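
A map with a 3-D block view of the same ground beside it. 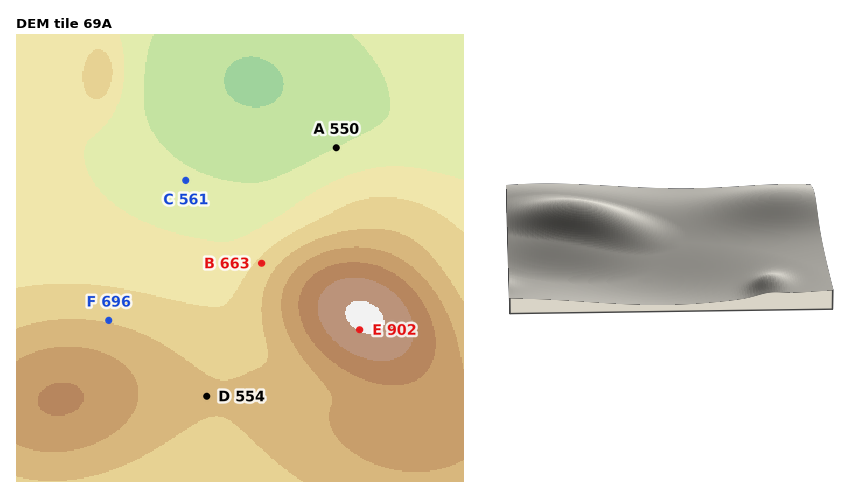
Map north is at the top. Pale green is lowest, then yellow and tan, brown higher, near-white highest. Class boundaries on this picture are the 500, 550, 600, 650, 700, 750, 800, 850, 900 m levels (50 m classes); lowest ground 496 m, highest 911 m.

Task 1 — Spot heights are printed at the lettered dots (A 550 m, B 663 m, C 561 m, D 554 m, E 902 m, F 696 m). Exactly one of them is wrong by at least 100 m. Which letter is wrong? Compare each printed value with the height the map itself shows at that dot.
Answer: D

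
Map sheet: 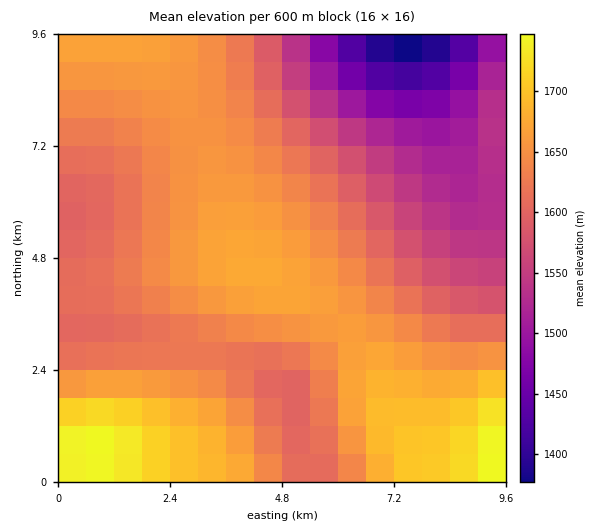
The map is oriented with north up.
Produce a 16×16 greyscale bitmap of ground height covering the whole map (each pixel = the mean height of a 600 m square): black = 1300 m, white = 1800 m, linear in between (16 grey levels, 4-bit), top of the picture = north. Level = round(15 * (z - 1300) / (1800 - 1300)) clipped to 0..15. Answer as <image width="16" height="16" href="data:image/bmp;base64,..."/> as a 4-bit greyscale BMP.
<image width="16" height="16" href="data:image/bmp;base64,Qk32AAAAAAAAAHYAAAAoAAAAEAAAABAAAAABAAQAAAAAAIAAAAATCwAAEwsAABAAAAAAAAAAAAAAABEREQAiIiIAMzMzAERERABVVVUAZmZmAHd3dwCIiIgAmZmZAKqqqgC7u7sAzMzMAN3d3QDu7u4A////AN3czLqZq8zd3dzMupm8zN3NzMupmrzMzbu7uqmavLu8mqqqqaq7u6uZmaqqu7uqmZmqq7u7uqmYmaq7u7uqmIiZqru7uqmId5mqu7u6mYd3maq7u6qYd3eZqru6qYd2Z6qqu6qYd2Znqqu7qYdlVWe7u7qphlREV7u7uql1QyNG"/>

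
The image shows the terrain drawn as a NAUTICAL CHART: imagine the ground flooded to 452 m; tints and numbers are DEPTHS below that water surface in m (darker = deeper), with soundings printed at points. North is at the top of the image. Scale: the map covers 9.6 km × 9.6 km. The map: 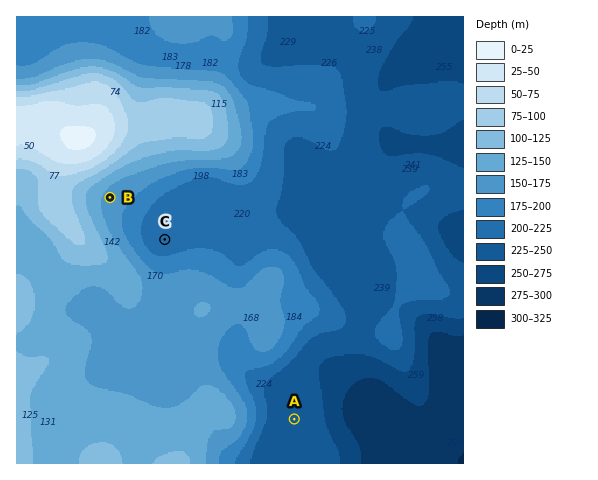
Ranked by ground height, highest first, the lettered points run B C A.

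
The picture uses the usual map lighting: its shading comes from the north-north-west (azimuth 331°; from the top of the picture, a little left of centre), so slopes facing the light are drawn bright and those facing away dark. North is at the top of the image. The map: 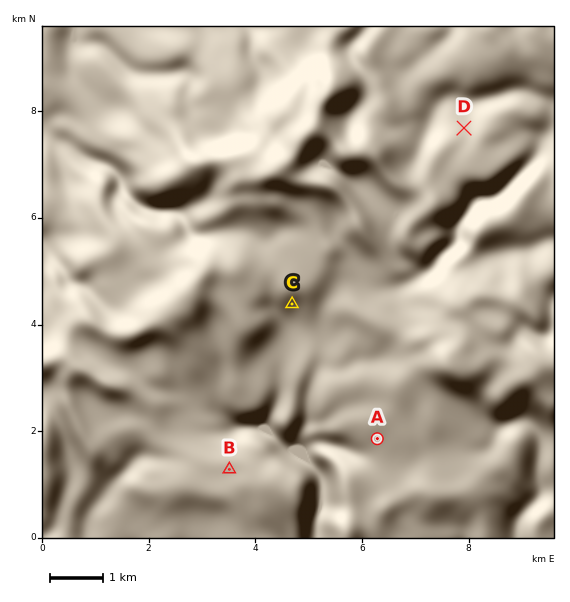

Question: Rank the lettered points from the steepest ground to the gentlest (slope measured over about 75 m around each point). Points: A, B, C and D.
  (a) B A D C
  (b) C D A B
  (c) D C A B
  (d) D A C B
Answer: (b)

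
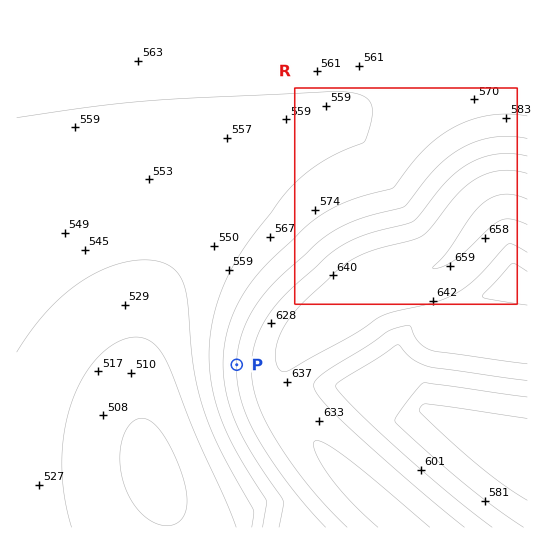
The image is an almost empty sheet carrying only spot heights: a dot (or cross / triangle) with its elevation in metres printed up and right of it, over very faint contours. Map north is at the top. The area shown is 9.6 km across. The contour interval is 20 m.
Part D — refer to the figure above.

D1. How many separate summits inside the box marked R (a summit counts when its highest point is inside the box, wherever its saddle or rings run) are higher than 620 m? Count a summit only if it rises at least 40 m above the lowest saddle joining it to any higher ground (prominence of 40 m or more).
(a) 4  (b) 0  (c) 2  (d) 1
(d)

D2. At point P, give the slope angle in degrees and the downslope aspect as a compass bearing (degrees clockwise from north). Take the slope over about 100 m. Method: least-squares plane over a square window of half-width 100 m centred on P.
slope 4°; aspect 272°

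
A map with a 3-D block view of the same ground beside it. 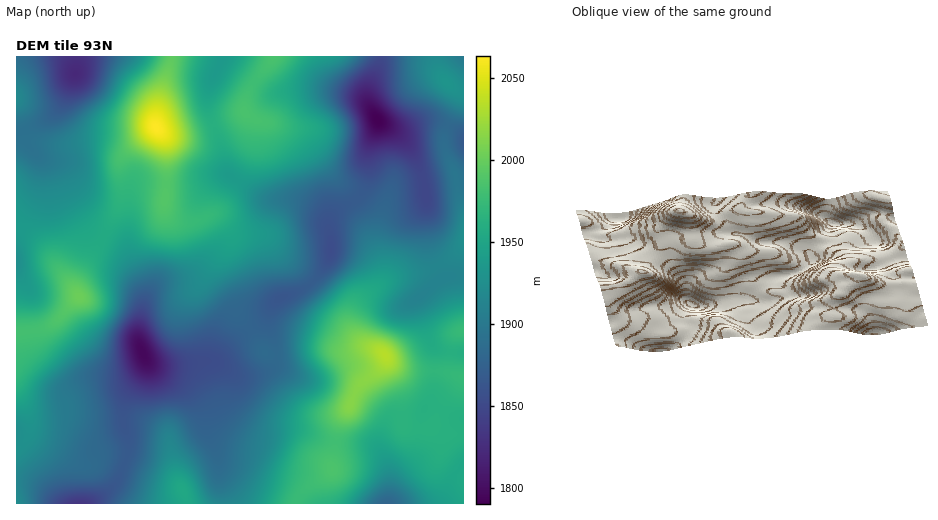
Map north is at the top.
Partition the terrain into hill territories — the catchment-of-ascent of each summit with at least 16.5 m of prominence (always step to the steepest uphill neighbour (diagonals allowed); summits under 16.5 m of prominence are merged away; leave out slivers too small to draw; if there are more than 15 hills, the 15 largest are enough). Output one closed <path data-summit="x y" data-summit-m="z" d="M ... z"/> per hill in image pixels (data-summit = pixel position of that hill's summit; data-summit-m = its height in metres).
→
<path data-summit="385 355" data-summit-m="2034" d="M437 121l-16 1-16 8-12-2-15-6-10 27 0 29-2 8-11 15-14 7-10 10-2 4 2 32-8 16-15 16-32 15-10 16-9 9-18 11-24 23-36 5-30-2 12 9 26 13 16 19 3 8 1 19 11 27 1 21 5 25 240-1 0-367-10-8z"/><path data-summit="157 128" data-summit-m="2064" d="M222 56l-145 0-1 18-17 34-9 9-26 15 1 9 5 7 9 8 19 13 16 37 16 22 7 6 19 10 11 11 13 24 4 17-6 31 0 15 6 16 11 7 24 0 38-6 22-22 21-14 16-22 32-15 15-16 8-16 0-14-3-18-9-12-15-8-10-2-29-2-38-25-7-30-13-36 3-22 11-24z"/><path data-summit="80 297" data-summit-m="2003" d="M25 131l-9 3 0 304 27 28 16 30 7 8 24 0 20-14 8-9 10-28 0-16-5-13 1-21 4-9 13-18 5-10 0-7-8-17 0-15 6-28-1-10-19-38-34-23-16-22-14-34-6-8-15-8-9-8-6-11z"/><path data-summit="274 57" data-summit-m="1985" d="M381 56l-158 0-13 29-3 22 13 36 7 30 38 25 29 2 21 8 9 7 4 13 5-14 22-13 7-8 5-10 1-34 10-24 0-5-10-17 0-13 10-19z"/><path data-summit="182 491" data-summit-m="1954" d="M146 360l-5 16-13 18-4 9-1 21 5 13 0 16-7 21-11 16-19 13 132 1-5-46-11-27-1-19-3-8-16-19-32-16z"/><path data-summit="446 82" data-summit-m="1932" d="M463 56l-81 0-14 34 0 13 10 18 20 9 7 0 21-9 11 0 17 7 9 7z"/><path data-summit="17 97" data-summit-m="1919" d="M76 56l-60 1 1 76 26-12 16-13 17-34z"/>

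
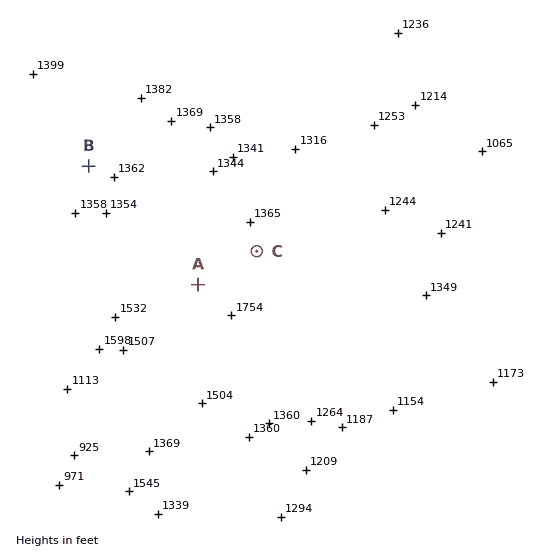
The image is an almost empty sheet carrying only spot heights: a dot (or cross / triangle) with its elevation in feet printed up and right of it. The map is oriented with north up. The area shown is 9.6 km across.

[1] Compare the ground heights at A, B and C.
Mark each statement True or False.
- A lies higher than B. True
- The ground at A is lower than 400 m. False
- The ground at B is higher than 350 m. True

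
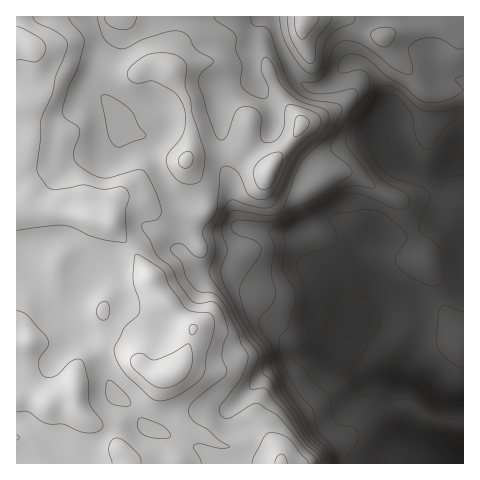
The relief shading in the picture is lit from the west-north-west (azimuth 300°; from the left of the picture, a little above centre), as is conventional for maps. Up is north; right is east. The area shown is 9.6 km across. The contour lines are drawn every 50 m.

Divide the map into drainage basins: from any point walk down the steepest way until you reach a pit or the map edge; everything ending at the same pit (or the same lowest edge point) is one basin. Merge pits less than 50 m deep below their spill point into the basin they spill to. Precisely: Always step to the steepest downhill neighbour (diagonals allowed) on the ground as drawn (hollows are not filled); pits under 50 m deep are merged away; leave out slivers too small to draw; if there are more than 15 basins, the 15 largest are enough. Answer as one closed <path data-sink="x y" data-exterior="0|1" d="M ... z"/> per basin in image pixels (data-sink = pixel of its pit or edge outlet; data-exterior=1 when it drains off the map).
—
<path data-sink="463 451" data-exterior="1" d="M463 16l-447 1 1 447 264-1-25-7-15-8-20-3-17-10-17-6-8-8-11-26-3-18 16-12 12-36-35-34-24-44-26-29 4-16 4-7 10-1 14 4 24 12 37-2-9 11 0 11 7 12 8 4 34 3 30-7 28-4 17-6 1-2-14-34 0-8 2-3-10-1-22-10-5-6 7-12 27-37 11-2 26-13 9-9 17-28 15-17 2-5 1-12 10 17 32 37 7 2 15 0 16-3z"/><path data-sink="463 405" data-exterior="1" d="M332 175l-10 2-19 15 0 8 14 36-18 6-28 4-30 7-39-4-10-15 0-11 9-11-37 2-24-12-14-4-8 0-4 3-6 19 28 35 22 40 35 34-12 36-16 12 3 18 11 26 8 8 17 6 17 10 20 3 15 8 23 6 2 2 21 0 7-2 26-19 14-7 21-19 30-10 14 1 12 8 12 5 26 3 0-83-5-2-19-39-4-16-7-17-6-6-37-5-16-7-16-17-3-7 0-15-4-14-7-14z"/><path data-sink="463 159" data-exterior="1" d="M383 37l-1 12-2 5-15 17-17 28-9 9-26 13-11 2-27 37-7 13 12 9 15 6 11 1 22-15 18-3 12 5 18 13 21 10 10 14 15 44 12 20 6 23 19 39 4 1 1-250-17 3-15 0-7-2-32-37z"/>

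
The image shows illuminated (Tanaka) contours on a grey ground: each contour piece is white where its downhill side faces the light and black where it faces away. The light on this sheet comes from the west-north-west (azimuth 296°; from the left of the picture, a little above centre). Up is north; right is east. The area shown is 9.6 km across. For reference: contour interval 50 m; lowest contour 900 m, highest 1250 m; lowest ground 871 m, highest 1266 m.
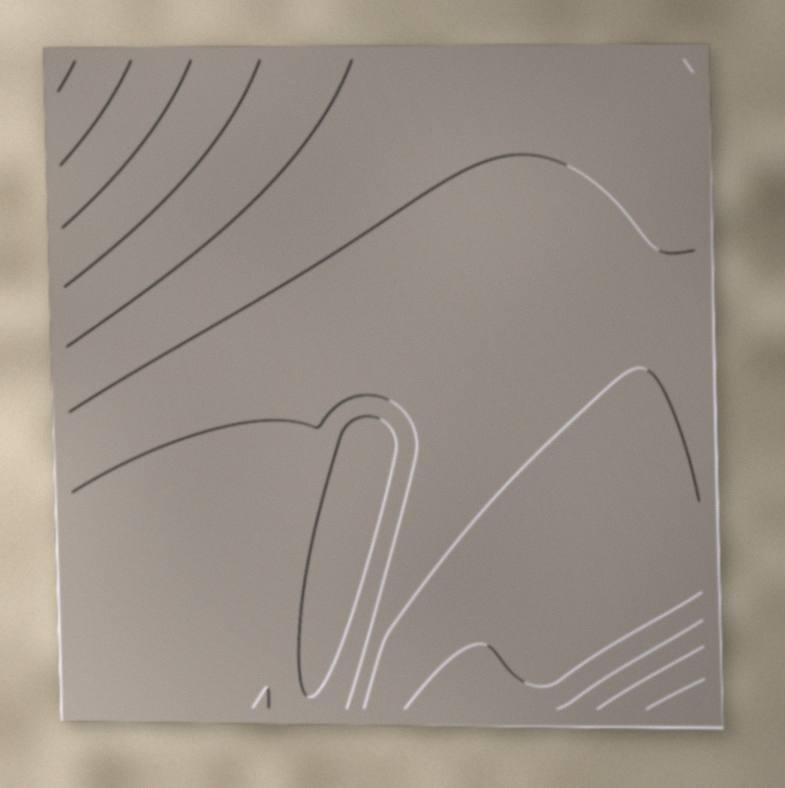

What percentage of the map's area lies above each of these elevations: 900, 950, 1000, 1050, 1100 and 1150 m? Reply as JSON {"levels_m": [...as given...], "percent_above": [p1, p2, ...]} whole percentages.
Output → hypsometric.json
{"levels_m": [900, 950, 1000, 1050, 1100, 1150], "percent_above": [96, 79, 49, 17, 8, 4]}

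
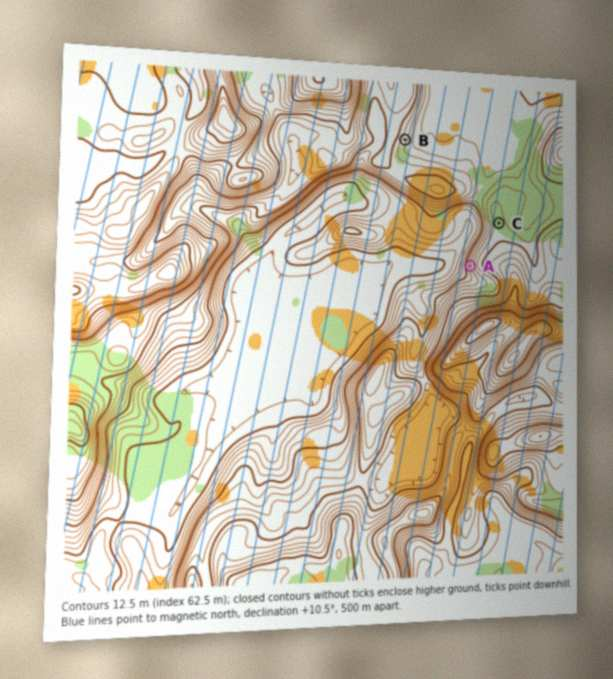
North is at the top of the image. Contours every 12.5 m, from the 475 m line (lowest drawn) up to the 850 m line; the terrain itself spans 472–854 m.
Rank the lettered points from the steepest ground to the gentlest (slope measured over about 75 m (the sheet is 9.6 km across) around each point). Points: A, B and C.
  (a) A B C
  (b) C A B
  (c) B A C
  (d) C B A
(a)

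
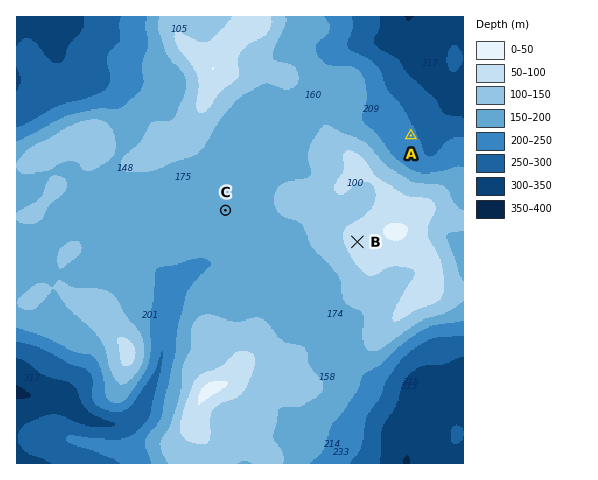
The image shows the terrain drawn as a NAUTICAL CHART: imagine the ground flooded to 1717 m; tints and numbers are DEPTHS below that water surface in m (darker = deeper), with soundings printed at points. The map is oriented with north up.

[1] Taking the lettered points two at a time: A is below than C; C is below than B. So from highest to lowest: B C A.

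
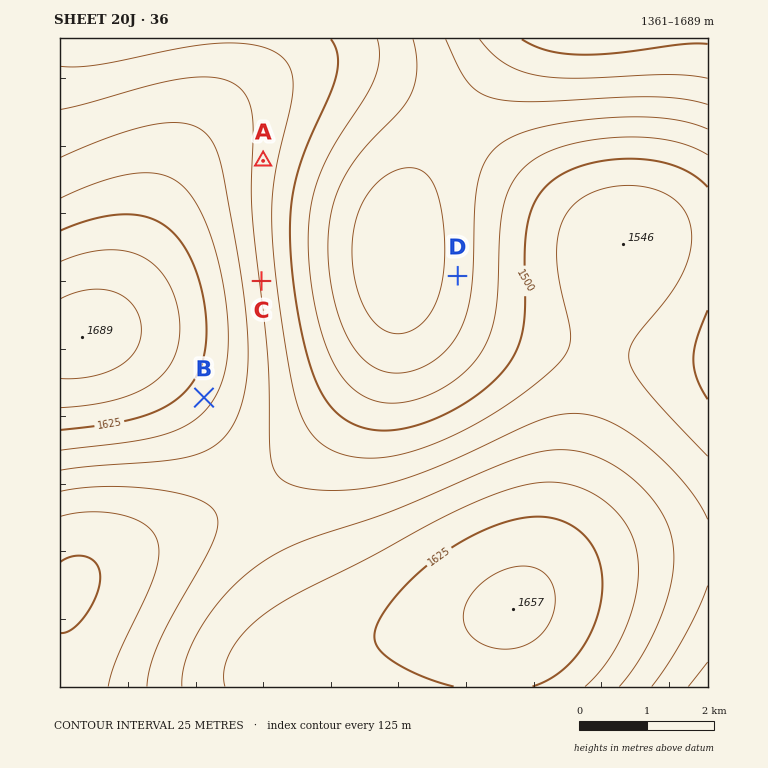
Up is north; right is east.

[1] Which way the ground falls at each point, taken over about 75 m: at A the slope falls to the E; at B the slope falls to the SE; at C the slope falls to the E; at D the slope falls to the W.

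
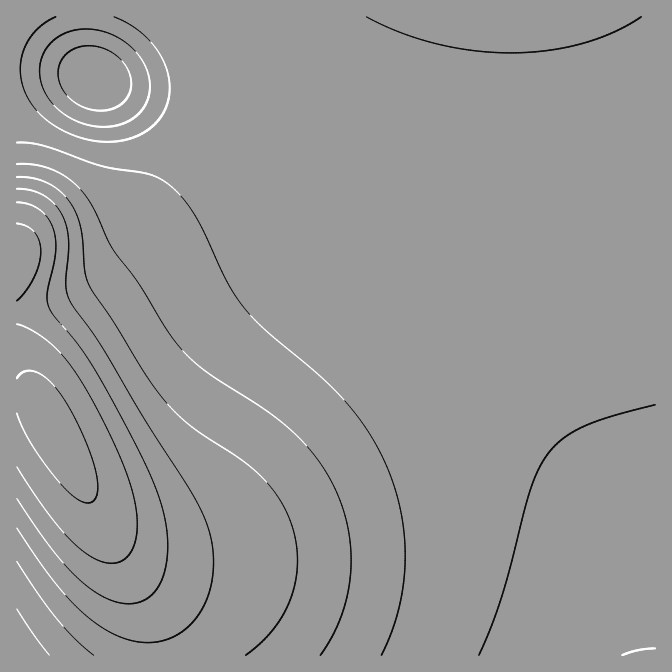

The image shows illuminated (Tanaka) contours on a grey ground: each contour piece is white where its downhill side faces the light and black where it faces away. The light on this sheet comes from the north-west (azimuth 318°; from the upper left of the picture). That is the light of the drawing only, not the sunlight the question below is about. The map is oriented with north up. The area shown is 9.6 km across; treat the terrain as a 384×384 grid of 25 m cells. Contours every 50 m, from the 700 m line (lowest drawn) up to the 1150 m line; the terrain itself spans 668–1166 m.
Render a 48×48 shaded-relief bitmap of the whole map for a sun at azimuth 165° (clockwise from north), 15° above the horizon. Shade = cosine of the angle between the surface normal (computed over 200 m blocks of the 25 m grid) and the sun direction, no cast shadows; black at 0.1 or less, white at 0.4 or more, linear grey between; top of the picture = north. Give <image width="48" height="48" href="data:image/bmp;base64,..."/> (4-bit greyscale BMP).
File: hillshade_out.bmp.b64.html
<image width="48" height="48" href="data:image/bmp;base64,Qk32BAAAAAAAAHYAAAAoAAAAMAAAADAAAAABAAQAAAAAAIAEAAATCwAAEwsAABAAAAAAAAAAAAAAABEREQAiIiIAMzMzAERERABVVVUAZmZmAHd3dwCIiIgAmZmZAKqqqgC7u7sAzMzMAN3d3QDu7u4A////AJqqu8zMy7u6qqqqqqqqmZmZmIiIiId3Zpqru8zMy7uqqqqqqqqqmZmZmIiIiIh3d5qrvMzMu7qqqqqqqqqqmZmZmIiIiIiIiJqrvMzMu6qpmaqqqqqZmZmZmIiIiIiIiKq7zMzLuqqZmZmZmZmZmZmZiIiIiIiIiKq7zMzLuqmZmZmZmZmZmZmZiIiIiIiIiKu7zMu7qpmZmZmZmZmZmZmYiIiIiIiIiKu7u7u6qZmIiIiJmZmZmZiIiIiIiIiIiLu7u7uqmZiIiIiIiIiIiIiIiIiIiIiIiLu7u6qpmIiIiIiIiIiIiIiIiIiIiIiIiLu6qqmZiIh3d3eIiIiIiIiIiIiIiIiIiLuqqZmIh3d3d3d3eIiIiIiIiIiIiIiIiLqqmZiHd3d3d3d3d3iIiIiIiIiIiIiIiKqpmIh3d3dmd3d3d3eIiIiIiIiIiIiIiKqZiHd2ZmZmZmZ3d3d4iIiIiIiIiIiIiKmYh3dmZmZmZmZnd3d3iIiIiIiIiIiIiJmIh3ZmZmZmZmZmd3d3iIiIiIiIiIiIiJiId2ZmZmZmZmZmd3d3iIiIiIiIiIiIiIh3dmZmZmZmZmZmd3d3iIiIiIiIiIiIiHd2ZmZmZmZmZmZmd3d3iIiIiIiIiIiIiHZmVVZmZmZmZmZnd3d3iIiIiIiIiIiIiGVVVVZmZmZmZmZ3d3d3iIiIiIiIiIiIiFVEVVZmd3d2Znd3d3d4iIiIiIiIiIiIiFRERVZnd3d3d3d3d3eIiIiIiIiIiIiIiFVERWZ3d3d3d3d3d3iIiIiIiIiIiIiIiIZlVWZ3d3d3d3d3d4iIiIiIiIiIiIiIiLqHZmZ3d3d3d3d3iIiIiIiIiIiIiIiIiNy5d2d3d3d3eIiIiIiIiIiIiIiIiIiIiN3bmHd3d3iIiIiIiIiIiIiIiIiIiIiIiKzMqHd3d4iIiIiIiIiIiIiIiIiIiIiIiHmrqYd3d4iIiIiIiIiIiIiIiIiIiIiIiFaJmHd3d3iIiIiIiIiIiIiIiIiIiIiIiDRWd3d3d3iIiIiIiIiIiIiIiIiIiIiIiBEkVnd3d3iIiIiIiIiIiIiIiIiIiIiIiAACRWZ3d3iIiIiIiIiIiIiIiIiIiIiIiAABNWZnd3iIiIiIiIiIiIiIiIiIiIiIiAACNFVWZ3eIiIiIiIiIiIiIiIiIiIiIiAASIiI0VneIiIiIiIiIiIiIiIiIiIiIiDMhAAACRneIiIiIiIiIiIiIiIiIiIiIiFQhAAAANWeIiIiIiIiIiIiIiIiIiIiIiGQxAAAAJWeIiIiIiIiIiIiIiIiYiIiIiHVDMzIiNWeIiIiIiIiIiImZmZmZmZmYiIdmZmVVVneIiIiIiIiImZmZmZmZmZmZmZmZmIiId4iIiIiIiIiZmZmZqqqqqZmZmbvMu7u6mIiIiIiIiImZmZqqqqqqqqqpmc3v/u7bqYiIiIiIiZmZqqq7u7u7u7qqqc3////cqYiIiIiImZmaqru8zMzMy7u6qr3////sqYiIiIiImZmqq7vMzMzMzMu7qg=="/>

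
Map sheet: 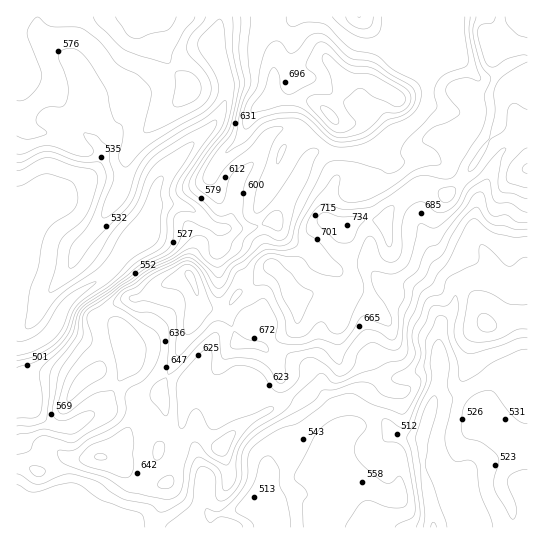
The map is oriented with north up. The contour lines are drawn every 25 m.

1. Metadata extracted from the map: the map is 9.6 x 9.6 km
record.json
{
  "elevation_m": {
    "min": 435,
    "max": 760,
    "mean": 605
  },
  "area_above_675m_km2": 17.6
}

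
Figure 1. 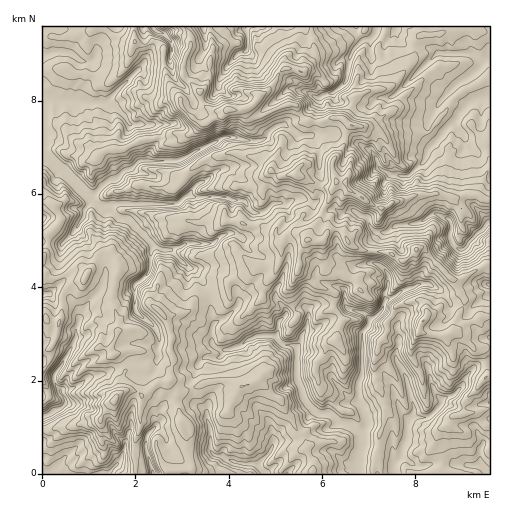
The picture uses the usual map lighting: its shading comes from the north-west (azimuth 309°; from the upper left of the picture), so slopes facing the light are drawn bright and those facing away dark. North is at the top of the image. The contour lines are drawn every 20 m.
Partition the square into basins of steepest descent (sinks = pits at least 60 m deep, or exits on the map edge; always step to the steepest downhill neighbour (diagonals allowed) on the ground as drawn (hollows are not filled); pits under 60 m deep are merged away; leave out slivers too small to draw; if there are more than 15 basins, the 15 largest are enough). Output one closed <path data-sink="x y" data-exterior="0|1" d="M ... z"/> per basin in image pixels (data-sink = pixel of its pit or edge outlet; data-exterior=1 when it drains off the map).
<path data-sink="43 111" data-exterior="1" d="M134 26l-92 1 0 247 9 5 20-7 15 5 14-23 8-3 5 2 6 10 0 9-3 5-4 19 4 18 3 5 0 9-8 23 2 4 7 3 6 10-5 14 0 10 10-2 11 6 14-12 14-4 0-12 4-10-4-6 2-16-7-20 22-4 11-14 29-10 6-9 27-14 16 3 5-10 0-14 7-9 12-1 8 5 1-6 12-15 2-9 13-25-4-22 12-18 6-19-9-7-11 0-7 4-17-2-13-16-9 1-22 11-7-1-6-7-22 2-5 5-20 9-8-5-12-12-1-8-11-13-7-22 0-16-8-7-11 5-7-2-3-3z"/><path data-sink="359 469" data-exterior="0" d="M337 229l-7 1-10 12-13-2-7-6-12 1-7 9 0 14-5 10-16-3-27 14-6 9-29 10-11 14-22 4 7 20-2 16 4 6-5 24 8 10 3 0 33-11 14 0 12 5 17-5 5 1 20 19 14 27 9 9 3 14 6 12 0 11 176 0 1-97-2-2-5-22-9-4-16-15-6-2 12-29 0-5-9-16-33-34-5 1-10 10-6 1-13-8-22-1-11-3-7-7-6-10z"/><path data-sink="489 58" data-exterior="1" d="M489 26l-177 1 3 26-9 17-7 2-9-4-7 1-11 17-22 21 5 8 7 1 22-11 9-1 13 16 17 2 7-4 11 0 9 7-6 19-12 18 4 22-13 25-2 9-12 15 0 7 11 2 12-13 9 1 6 10 16-18 7-4 7 0 5-10 11-6 22-7 24-1 14 5 10-4 14 0 9 5 4-1z"/><path data-sink="265 473" data-exterior="1" d="M258 381l-15 5-4 0-12-5-14 0-36 12-1 12 7 16-2 3 7 17 0 11 5 22 120-1 0-10-6-12-3-14-9-9-14-27z"/><path data-sink="53 412" data-exterior="0" d="M111 251l-11 3-15 25-13 5-10 12 0 19-6 23-7 12 1 9-8 12 0 10 7 13-1 5-6 4 0 25 2 2 24-3 32-7 21-28 0-10 5-14-6-10-7-3-2-4 8-23 0-9-7-18 4-24 3-5 0-9z"/><path data-sink="489 223" data-exterior="1" d="M439 194l-24 1-22 7-11 7-2 7-3 2-7 0-7 4-15 19 5 5 8 4 27 2 13 8 6-1 10-10 5-1 30 31 9 0 24-14 4 0 1-65-13-5-14 0-10 4z"/><path data-sink="246 27" data-exterior="1" d="M311 26l-100 0 1 26-4 31-8 9 2 10 12 9 32-2 7-4 8-10 11-9 11-17 7-1 14 4 11-19z"/><path data-sink="48 473" data-exterior="1" d="M131 390l-10 2-21 28-32 7-11 0-5 3-9-2-1 45 93 1-1-24 7-28-1-12 2-14z"/><path data-sink="153 473" data-exterior="1" d="M169 382l-13 2-14 11-2 15 1 12-7 28 2 24 31 0 2-4 22-1-3-28-7-17 2-3-7-16 1-12z"/><path data-sink="153 27" data-exterior="1" d="M185 26l-50 0-1 15 9 5 12-5 8 7 0 16 7 22 11 13 1 8 12 12 11 5 20-12-11-1-7-3-5-6-2-10-17-16 0-12 8-22-1-7z"/><path data-sink="489 284" data-exterior="1" d="M489 265l-4 0-24 14-8 1 11 18-11 34 15-10 14-6 8 0z"/><path data-sink="43 294" data-exterior="1" d="M74 272l-21 7-6-1-2-4-3 1 0 43 4 1 5 5 9-2 2-7 0-19 2-5 8-7 13-5z"/>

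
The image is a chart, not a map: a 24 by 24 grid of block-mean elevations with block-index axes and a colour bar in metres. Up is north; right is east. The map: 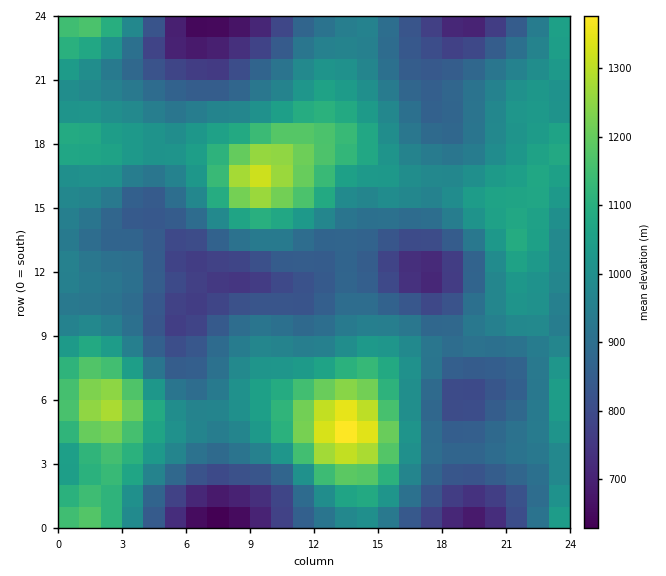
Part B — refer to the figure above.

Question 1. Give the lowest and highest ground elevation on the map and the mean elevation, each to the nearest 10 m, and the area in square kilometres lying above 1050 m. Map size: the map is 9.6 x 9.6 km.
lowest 620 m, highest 1390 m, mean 960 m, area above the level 20.9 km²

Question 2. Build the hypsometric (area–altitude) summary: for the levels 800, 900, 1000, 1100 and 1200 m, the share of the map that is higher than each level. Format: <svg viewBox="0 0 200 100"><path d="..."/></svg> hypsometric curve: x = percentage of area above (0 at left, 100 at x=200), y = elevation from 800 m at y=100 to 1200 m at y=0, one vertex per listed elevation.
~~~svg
<svg viewBox="0 0 200 100"><path d="M176 100l-47-25-58-25-43-25-17-25"/></svg>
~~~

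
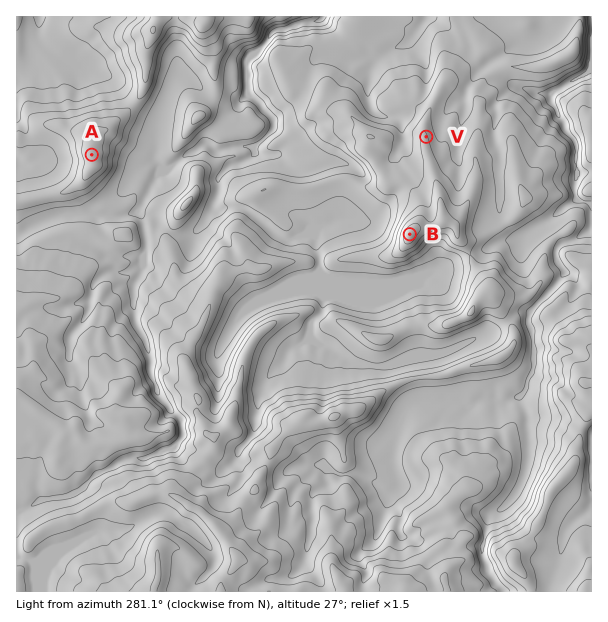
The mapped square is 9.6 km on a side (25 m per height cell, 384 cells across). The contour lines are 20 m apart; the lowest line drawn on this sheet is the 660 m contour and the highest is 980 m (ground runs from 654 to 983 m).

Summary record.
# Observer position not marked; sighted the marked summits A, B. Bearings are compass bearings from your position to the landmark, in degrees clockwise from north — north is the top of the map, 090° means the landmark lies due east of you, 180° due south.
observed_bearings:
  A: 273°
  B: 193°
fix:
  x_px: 424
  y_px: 172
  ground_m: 820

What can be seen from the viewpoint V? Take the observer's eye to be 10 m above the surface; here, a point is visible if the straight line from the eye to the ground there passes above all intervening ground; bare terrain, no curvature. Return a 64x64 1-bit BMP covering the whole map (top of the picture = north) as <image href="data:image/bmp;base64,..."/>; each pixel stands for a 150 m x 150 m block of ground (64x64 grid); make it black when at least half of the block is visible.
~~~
<image width="64" height="64" href="data:image/bmp;base64,Qk0+AgAAAAAAAD4AAAAoAAAAQAAAAEAAAAABAAEAAAAAAAACAAATCwAAEwsAAAIAAAAAAAAA////AAAAAAAAAAAAAAAAAAAAgAAAAAAAAACAAAAAAAAAAIBAAAAAAAAAgIAAAAAAAAHBgAAAAAAAAAEAAAAAAAAAAwAAAAAAAgAHAAAAAAAAgB8AAAAAAAA8PQAAAAAAAA//AAAAAAAAB+OAAAAAAAAAAYAAAAAAAAAAgAAAAAAAAAAAAAAAAgAAAGAAAAACAA4EQAAAAAIGAATAAAAAAB4eDO/wAAAAPnwJ//wAAAL8GAj/+AAABPgYCP+AAAAM2DwYfwAAAAe4eBxvAAAADzh4HGcAAAAPOKA8YwAAAAg4wB4BAAAAAXzADgAAAAAPfOAOeAQAAAf+YAY+OAAAA/9gBg+AAAAB/2ACAgAAAAD/YAIAAAAAAP/gAwAAAAAA/+ADgAAAAAD/+AG/gAAAAH+YAX8fgAAAAARAfADAAAAADMDwAAAAAIAAIOAAPAAA4AAgwAA+wADwADAAAB7AAEeAEAAAH8CAA8AAAAAf4YAB4AAAAH/hAADgAAAA/+EAAPAAAAD/4QAA8AAAAffhAADwAAAB5+MAAHAAAAHn4gAAcAAAAefyAQAYCAAH5/IBAAgIAAf38gMABgwABnvwAgADGgA+e+ACAAPCADw54AAAA4IAHAAf+AADgwY+Ah/8AAOHB/8GHAwAA4eH/8YeBAABj+Af/hGMAAGP8A/8Af4AAAf8B/wHvg=="/>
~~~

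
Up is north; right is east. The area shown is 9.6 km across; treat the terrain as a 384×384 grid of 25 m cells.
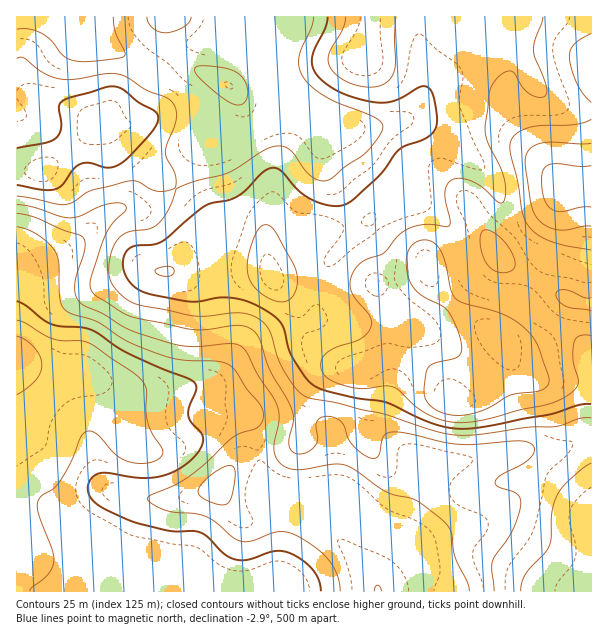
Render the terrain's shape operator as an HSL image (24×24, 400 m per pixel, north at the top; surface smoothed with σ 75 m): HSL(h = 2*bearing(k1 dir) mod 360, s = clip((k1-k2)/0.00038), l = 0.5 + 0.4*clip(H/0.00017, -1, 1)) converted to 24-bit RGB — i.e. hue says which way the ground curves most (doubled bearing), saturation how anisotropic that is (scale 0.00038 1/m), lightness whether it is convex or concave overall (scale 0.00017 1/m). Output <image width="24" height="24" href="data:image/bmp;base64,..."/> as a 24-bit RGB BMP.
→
<image width="24" height="24" href="data:image/bmp;base64,Qk32BgAAAAAAADYAAAAoAAAAGAAAABgAAAABABgAAAAAAMAGAAATCwAAEwsAAAAAAAAAAAAAgnucc26Xq62Vi2CSf36AgH9/gH9+gGdohE06gYwrUW88Si45SE83fbZLnsmOtbWdWUuUelmKc05iU4Ryi7SSmJiiiYObj32UeGZdhItml5tngXF3hGRYemlIe2o/aENOrUBez7RvOmBBPEZaVLSOdtudeb6KlF1heU5zbEp4f6Csb7a6epeTlX16jWFkkoBncneAgpp/h2pkbzMyjlw8g15MmZRNQjI1a6NRzejagnTiY5rijtHZfbaXfldSf1FHbExKWG5Ra6xPV3dQZHdeh2JuoGhrk5qCfYiXhHOWpzCPwGWvlbnWlp7pya7vkWDemvC5S8iYgViTdIaNeoZognFkeT1XnG1KYIGVe5qqfp+DaIlmS35bUW13o6iUopekhIqVY1iWWVnE0/P1uN74ZnfsjGTv58j99NfhZEmKaTNJgmYaVmohUT0neDcvhNqKUpy2a42ffoKpn428g3u2Tn+daKeBnJaMhYlpWFtsU51Ujt9HSEUdJx4MHygLLFIa8JeL6XbSegDH8s7Sb6zLNjKjnd+8dsqWYjpPZlslTlkPRWMUXXYrhnVFcotOc5RejoZ+Ymh/datyt65lbDZjhEx8moxiLH42MZsawmxMNxKC9ujVlWbHUzek09VzXg4SMgcBMxgAcHIAJ0EAGDMAFjADSZILLFgdi32Rc3mRfaN9nmF5dFKOZnOYjIyjjoyoa51nYkswIBMb/9csayoFKyIIdWcHiBuBjVH/z9D8zNv/z8z/saL7aHPWO8o+HVJSgm6Gk35sf4ljfFhbdUdFbF02doEqZ3ozdllFhSdpaDx8x6577X/ZvLnuyurzJqPzN73ryfLhxJ3TyjrKz2nTvL3p1tn1Nzz/YT9EpoI5d29CVxweYisRf2son6c5Y4owI1orMFN5flyvp9CrmuDq1N7z4cjwal/WXrjRbLeFoThMiT5UmceAd7OVn5V4QjJsLRMRy7UdQzkcPxwnu7x3gb2lhqujq5V6R4tfEy4vNnpJuuykTKxqWoVFhVZGt49rWnlMYjU0jkhTmcPH2vDpY2zFtER3UiY0MHDjw7Hq7k3wP4PBsMeamZZcgXlSqMB/jGaxJyhfH7olSPoyWHtkdFRLenM7japGbDM/W4hCdOXEmenTy0kyWA0ooxkubWrNXIu9OzGVzp3syabvy4zPxLTXr9jooc7mflnkfUrx2fLqhdrIPliMb0irvqrLZk25wDihmfWiI7N+ThcGWDsOK3emufDwUG/XaGByP2RwOJOMyGHP3Nbs1+X0zLzjb2upQTqbZFy54PDWlGeuTEiBOXmMnsWthx27xqvh4PTXHwQ41kWDw/LjLYnDcFknXD4ZV0Q6aFsqDFQPHZRy1vLXhVm83m6WtGqFQUp4W32Y3OSfeT58o2p7SoZ0RHs6LFmHxOzX7J6tLABAyvbP2VHIOQAUlm4PQ5NCJSAOla0mI+wlAD8ZUJQFNSkRoJ9A14GLVVOMVKGZz72DVU6Xl77QjWLTs3mxOIRPQYUVdggVvjIueu91MAAz7lW35+vgTE+ic5LmxPjmgqjQijlhE0EXW605FZ5KcbuNn4TIfV6xxK2KdcynQWyUdjtys3ibuH2Xa357MTeH2PPgnke/HQAz4+Gq3uTRi3ndwcP359vwfzWmxIHFaL3FP9WjaMG0MYdkRHBCclqp5NjLrLZyNiVGYXSEZGyFxHuPrHqrSbyciMM4RAkoKRNUyfXJttXEbHK/YZmCvkyI11Gzha2wy6CyS6tCH3YrakFYXHhKGFwfsdI80EZWZD1pPnZIUlNujqN3sYenrnF6eDVVaDGQW+3tsuzKnbK5aF2mb2FIX0FEubONr5uzgYmx5s/rX4vVN0d6gFNVeZssRn86jG9EgWhtZzsmKykIR38HWGgrkmJNiVuNWrOnVshxSrM/fFk+bEElbX6ocsLilbLey6jcxOnnbJTW/xaxUw483B4WwvjVNkeBgFVtSwANnTggcMxqV9pxJ45+WY+FgICUeJuCfq9gaWxAUyEnrYZDgc2BPZ5zPoFxa8Bw4WQ9LwQIdQ8WhcH10fj64U7Ab02BYAGBzqbk3eXu0eHlr9TSM0ygU3N4X4VccZZxpJB9bkR2dlWIoLia0cupUYKKT0YhRUMSdB8Ln1hSQtxcOpsjb1MhgUhBfX2AAjN+w7nc3MLT0cOzr6SFUDJ/e2mMeJp7WpZyi41rcUibfqG1nbGuuI4ggyxAgHd8UT9/pYWpvZG417GdKsbEbXeCf3+Af3+AHUlbU2cm0Z873cB3rJRwPTaBfHeWl6GQbX2Ka3x3Vmx3bpRWlpVU"/>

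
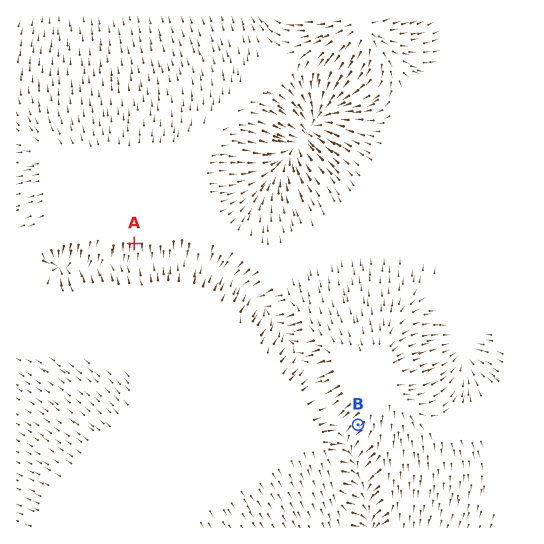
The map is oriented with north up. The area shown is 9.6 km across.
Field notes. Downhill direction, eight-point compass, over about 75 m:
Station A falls S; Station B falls SW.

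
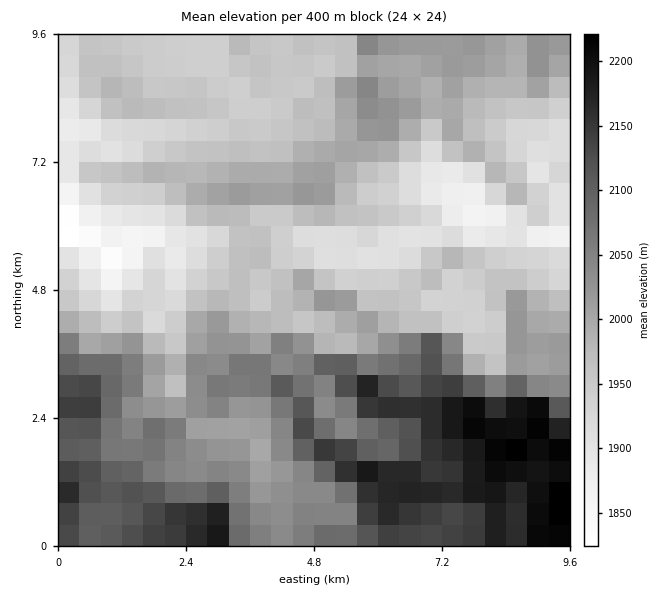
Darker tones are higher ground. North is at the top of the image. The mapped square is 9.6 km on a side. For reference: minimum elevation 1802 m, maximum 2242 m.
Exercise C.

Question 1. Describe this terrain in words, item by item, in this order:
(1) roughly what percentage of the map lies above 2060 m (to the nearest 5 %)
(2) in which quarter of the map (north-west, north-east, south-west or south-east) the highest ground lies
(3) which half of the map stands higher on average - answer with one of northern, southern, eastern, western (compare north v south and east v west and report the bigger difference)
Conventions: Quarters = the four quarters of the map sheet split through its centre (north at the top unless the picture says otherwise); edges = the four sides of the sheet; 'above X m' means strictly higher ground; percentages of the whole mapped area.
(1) About 25 % of the map lies above 2060 m.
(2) Look to the south-east quarter for the highest ground.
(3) The southern half stands higher on average than the northern half.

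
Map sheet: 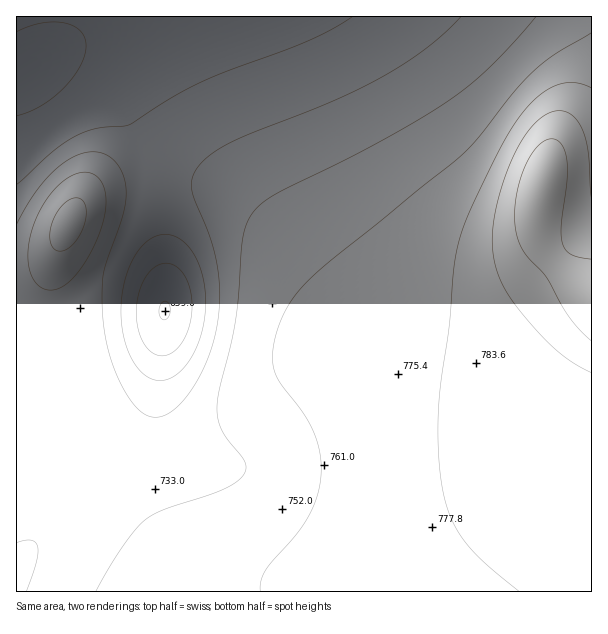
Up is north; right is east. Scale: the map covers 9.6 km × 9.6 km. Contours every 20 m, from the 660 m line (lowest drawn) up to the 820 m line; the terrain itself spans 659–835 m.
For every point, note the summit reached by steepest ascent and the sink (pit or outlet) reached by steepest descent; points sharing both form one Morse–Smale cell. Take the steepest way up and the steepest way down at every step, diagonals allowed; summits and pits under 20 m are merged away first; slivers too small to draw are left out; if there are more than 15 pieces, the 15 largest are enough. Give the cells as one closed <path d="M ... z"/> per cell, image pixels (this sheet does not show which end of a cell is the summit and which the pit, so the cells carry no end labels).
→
<path d="M195 182l-24 0-26 9 15 45 6 42-2 43-7 65-5 25-7 24-7 12-15 15-46 37-55 58-6 7 0 27 575 1 1-295-11-3-20 2-15 10-37 31-23 11-24 2-36-6-33-12-40-22-21-16-24-24-25-31-29-29-17-12-15-8z"/><path d="M591 16l-574 0-1 56 5 1 21-12 18 0 21 9 11 8 23 23 12 16 11 24 6 47 2 2 25-8 24 0 27 8 15 8 17 12 29 29 25 31 24 24 30 22 31 16 33 12 42 6 18-2 15-6 20-14 25-22 15-10 11-2 20 2z"/><path d="M144 190l-40 3-20 7-10 10-24 48-6 7-14 7-14 3 1 289 25-30 35-35 46-37 15-15 10-19 6-24 8-54 4-72-6-42z"/><path d="M60 61l-18 0-21 12-5 1 1 200 13-2 14-7 6-7 24-48 10-10 20-7 37-1 4-3-6-42-12-30-12-16-23-23-18-12z"/>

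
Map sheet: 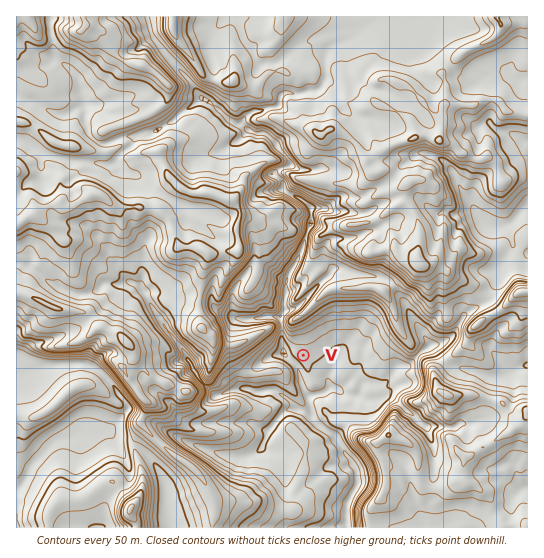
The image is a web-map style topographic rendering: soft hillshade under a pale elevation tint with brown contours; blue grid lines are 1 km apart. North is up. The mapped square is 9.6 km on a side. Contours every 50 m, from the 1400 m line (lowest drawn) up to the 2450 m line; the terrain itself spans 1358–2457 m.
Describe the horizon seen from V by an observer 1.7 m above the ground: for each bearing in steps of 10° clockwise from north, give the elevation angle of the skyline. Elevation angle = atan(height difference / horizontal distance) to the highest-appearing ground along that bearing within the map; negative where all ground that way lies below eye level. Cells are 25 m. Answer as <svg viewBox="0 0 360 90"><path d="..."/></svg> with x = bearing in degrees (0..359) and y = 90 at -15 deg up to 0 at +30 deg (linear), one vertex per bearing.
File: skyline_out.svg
<svg viewBox="0 0 360 90"><path d="M0 18l10 5 10 5 10 0 10 2 10-1 10 5 10 6 10 1 10 6 10-9 10 3 10 4 10-9 10 0 10 9 10 6 10 9 10-3 10-2 10-6 10-3 10-3 10 0 10 0 10-10 10-3 10-8 10-4 10 2 10-2 10 1 10 6 10-1 10-7 10-2"/></svg>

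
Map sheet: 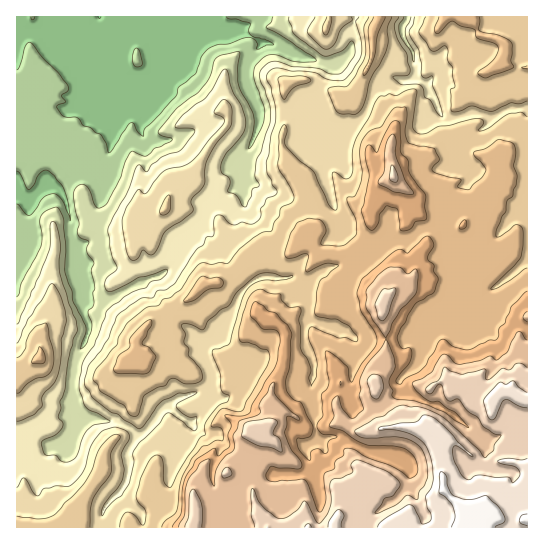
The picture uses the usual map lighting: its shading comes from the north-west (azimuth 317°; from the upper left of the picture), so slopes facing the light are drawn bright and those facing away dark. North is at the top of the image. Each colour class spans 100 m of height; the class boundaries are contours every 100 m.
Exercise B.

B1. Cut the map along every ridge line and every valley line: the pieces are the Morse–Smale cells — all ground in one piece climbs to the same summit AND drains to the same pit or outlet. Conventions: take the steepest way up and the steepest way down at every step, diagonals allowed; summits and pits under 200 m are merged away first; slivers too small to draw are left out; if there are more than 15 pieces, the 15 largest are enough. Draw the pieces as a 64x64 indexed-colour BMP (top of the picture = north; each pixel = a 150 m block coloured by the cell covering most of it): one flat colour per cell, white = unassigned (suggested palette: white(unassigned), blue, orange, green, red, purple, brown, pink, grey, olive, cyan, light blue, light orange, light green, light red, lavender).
<image width="64" height="64" href="data:image/bmp;base64,Qk12CAAAAAAAAHYAAAAoAAAAQAAAAEAAAAABAAQAAAAAAAAIAAATCwAAEwsAABAAAAAAAAAA////ALR3HwAOf/8ALKAsACgn1gC9Z5QAS1aMAMJ34wB/f38AIr28AM++FwDox64AeLv/AIrfmACWmP8A1bDFABERERERERERERERERERERERERERERERERERERERERERERERERERERERERERERERERERERERERERERERERERERERERERERERERERERERERERERERERERERERERERERERERERERERERERERERERERERERERERERERERERERERERERERERERERERERERERERERERERERERERERERERERERERERERERERERERERERERERERERERERERERERERERERERERERERERERERERERERERERERERERERERERERERERERERERERERERERERERERERERERERERERERERERERERERERERERERERERERERERERERERERERERERERERERERERERERERERERERERERERERERERERERERERERERERERERERERERExEREREREREREREREREREREREREREREREREREREREzMzMxERERERERERERERERERERERERERERERERERERETMzMzERERERERERERERERERERERERERERERERERERERMzMzMxEREREREREREREREREREREREREREREREREREREzMzMxERERERERERERERERERERERERERERERERERERETMzMzERERERERERERERERERERERERERERERERERERERMzMzMREREREREREREREREREREREREREREREREREREREzMzMxERERERERERERERERERERERERERERERERERERETMzMzERERERERERERERERERERERERERERERERERERERMzMzMREREREREREREREREREREREREREREREREREREREzMzMxERERERERERERERERERERERERERERERERERERETMzMzMRERERERERERERERERERERERERERERERERERERMzMzMxEREREREREREREREREREREREREREREREREREREzMzMzMRERERERERERERERERERERERERERERERERERETMzMzMxERERERERERERERERERERERERERERERERERERMzMzMzEREREREREREREREREREREREREREREREREREREzMzMzMRERERERERERERERERERERERERERERERERERETMzMzMRERERERERERERERERERERERERERERERERERERMzMzMxEREREREREREREREREREREREREREREREREREREzMzMzERERERERERERERERERERERERERERERERERERETMzMzMRERERERERERERERERERERERERERERERERERERMzMzMREREREREREREREREREREREREREREREREREREREzMzMxERERERERERERERERERERERERERERERERERERETMzMzERERERERERERERERERERERERERERERERERERERMzMzMREREREREREREREREREREREREREREREREREREREzMzMxEREREREREREREREREREREREVVVERERERERERETMzMzERERERERERERERERERERERERVVVVUREREREREREzMzMREREREREREREREREREREREVVVVVVVERERERERETMzMxERERERERERERERERERERERVVVVVVVVEREREREREzMzERERERERERERERERERERERVVVVVVVVVRIhERERETMzERERERERERERERERERERERFVRFVVVVVVQiIRERERMzMRERERERERERERERERERERFVRERVVVRERCIhERERETMREREREREREREREREREREREVVERFVVREREQiIRERERERERERERERERERERERERERERVEREREREREREIiERERERERERERERERERERERERERIiREREREREREREQiIRERERERERERERERERERERERERIiJEREREREREREQiIhEREREREREREREREREREREREREiIkRERERERERERCIiEREREREREREREREREREREREREiIiRERERERERERCIiIhERERERERERERERERERERERESIiIiREREREREREIiIiERERERERERERERERERERERERIiIiIkREREREREREIiIRERERERERERERERERERERERESIiIiIkREREREREREIiERERERERERERERERERERERERIiIiIiREREREQiJEQiIhEREREREREREREREREREREREiIiIiIkRERERCIiIiIiERERERERERERERERERERERESIiIiIiRERERCIiIiIiIRERERERERERERERERERERERIiIiESIkREREIiIiIiIhEREREREREREREREREREREREiIhEREiREREIiIiIiIiERERERERERERERERERERERERERERESIiIiIiIiIiIiIREREREREREREREREREREREREREREREiIiIiIiIiIiIhERERERERERERERERERERERERERERESIiIiIiIiIiIREREREREREREREREREREREREREREREREiIiIiIiIiIhERERERERERERERERERERERERERERERESIiIiIiIiIiERERERERERERERERERERERERERERERERIiIiIiIiIREREREREREREREREREREREREREREREREREiIiIiIiIRERERERERERERERERERERERERERERERERESIiIiIiIhERER"/>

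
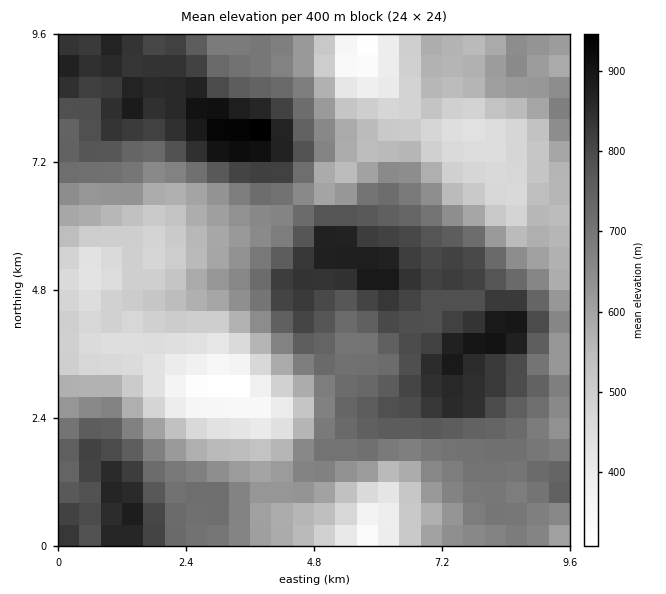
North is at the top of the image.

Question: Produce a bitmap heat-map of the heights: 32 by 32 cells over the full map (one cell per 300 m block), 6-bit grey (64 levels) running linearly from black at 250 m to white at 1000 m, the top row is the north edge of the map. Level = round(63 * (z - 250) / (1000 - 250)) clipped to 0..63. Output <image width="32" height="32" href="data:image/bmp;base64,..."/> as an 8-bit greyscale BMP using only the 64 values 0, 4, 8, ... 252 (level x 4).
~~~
<image width="32" height="32" href="data:image/bmp;base64,Qk02CAAAAAAAADYEAAAoAAAAIAAAACAAAAABAAgAAAAAAAAEAAATCwAAEwsAAAABAAAAAAAAAAAAAAEBAQACAgIAAwMDAAQEBAAFBQUABgYGAAcHBwAICAgACQkJAAoKCgALCwsADAwMAA0NDQAODg4ADw8PABAQEAAREREAEhISABMTEwAUFBQAFRUVABYWFgAXFxcAGBgYABkZGQAaGhoAGxsbABwcHAAdHR0AHh4eAB8fHwAgICAAISEhACIiIgAjIyMAJCQkACUlJQAmJiYAJycnACgoKAApKSkAKioqACsrKwAsLCwALS0tAC4uLgAvLy8AMDAwADExMQAyMjIAMzMzADQ0NAA1NTUANjY2ADc3NwA4ODgAOTk5ADo6OgA7OzsAPDw8AD09PQA+Pj4APz8/AEBAQABBQUEAQkJCAENDQwBEREQARUVFAEZGRgBHR0cASEhIAElJSQBKSkoAS0tLAExMTABNTU0ATk5OAE9PTwBQUFAAUVFRAFJSUgBTU1MAVFRUAFVVVQBWVlYAV1dXAFhYWABZWVkAWlpaAFtbWwBcXFwAXV1dAF5eXgBfX18AYGBgAGFhYQBiYmIAY2NjAGRkZABlZWUAZmZmAGdnZwBoaGgAaWlpAGpqagBra2sAbGxsAG1tbQBubm4Ab29vAHBwcABxcXEAcnJyAHNzcwB0dHQAdXV1AHZ2dgB3d3cAeHh4AHl5eQB6enoAe3t7AHx8fAB9fX0Afn5+AH9/fwCAgIAAgYGBAIKCggCDg4MAhISEAIWFhQCGhoYAh4eHAIiIiACJiYkAioqKAIuLiwCMjIwAjY2NAI6OjgCPj48AkJCQAJGRkQCSkpIAk5OTAJSUlACVlZUAlpaWAJeXlwCYmJgAmZmZAJqamgCbm5sAnJycAJ2dnQCenp4An5+fAKCgoAChoaEAoqKiAKOjowCkpKQApaWlAKampgCnp6cAqKioAKmpqQCqqqoAq6urAKysrACtra0Arq6uAK+vrwCwsLAAsbGxALKysgCzs7MAtLS0ALW1tQC2trYAt7e3ALi4uAC5ubkAurq6ALu7uwC8vLwAvb29AL6+vgC/v78AwMDAAMHBwQDCwsIAw8PDAMTExADFxcUAxsbGAMfHxwDIyMgAycnJAMrKygDLy8sAzMzMAM3NzQDOzs4Az8/PANDQ0ADR0dEA0tLSANPT0wDU1NQA1dXVANbW1gDX19cA2NjYANnZ2QDa2toA29vbANzc3ADd3d0A3t7eAN/f3wDg4OAA4eHhAOLi4gDj4+MA5OTkAOXl5QDm5uYA5+fnAOjo6ADp6ekA6urqAOvr6wDs7OwA7e3tAO7u7gDv7+8A8PDwAPHx8QDy8vIA8/PzAPT09AD19fUA9vb2APf39wD4+PgA+fn5APr6+gD7+/sA/Pz8AP39/QD+/v4A////AMi0uNTQxLCcmJiUiHx0cGRQQCQYLEhkfISIiIyQkIR0wLi80NTItKCcmJiIeHBoZFxQNCAsTGRwfIiUlJiUjIC4uLjM1MSomJygnIx8eHRwbFxELCxIYHCAkJiYlJCQlKywvNTMuKSYnKCYiIB8gIR8bFxMPExshIyUmJSQlKCspLDE0MisnJiUjIR8eHiAjIyEfHRgYHiMkJSYmJicpKikuMDAuKCMiHx0cHBobHyQmJSQlIiAiJCUnJicnJiYmKS4vLCgkIBwZFhYVFBQaISYnJygoJycnJycnJycmIyIlKCspJB8aFhEPDg4MDRIbJCgpKysrLCwsKyopKCYiICAhJCQeFxINCgkJCAgKDxgjKCorLS0uMTMyMC0qKCUhHR0fHhgSDQgGBQYFCA4UGyInKCksLjAyMzMzMC0rKCMZGBcXFRIOCgcGBQYNFBogJSgnKCksMDM0MjEwLisnIhQSEhEREA4NDAoJCxIaISYpJyYnJysvMzY1MjEvKSMeFBIREBEREBAPDg4SGB8mKikmJSYpLS8wNTc2NjUuJR4VExITEhITFBMSExkeJCsuLCgmKS0uLS4xMzU4ODIpIRQTFBUUFRYXGBcaHiIpLzAtKiktLy4tLS4uMDU1MCkhExERFBUWFxkcHR8iJSwyMC8tLTAyMC4tLS0tMTArJR4SEA8SFBUVGBwfISMnLjIxMTAzNjYzMC8wMC4tKiYhGxMQDxIUFBMWGh0fIiYrMDI0NDU3NjIvLzEwLikkIR4aFhERExUUExYZGx0gIyYqMDU1NDMzMS8uLi4rJR8dHBsaFxYWFRQUFhkcHiAhIyUtNDUzLy4vLSwqKCMcGBocGRwcGxkXFhUYGx0fISIiJCouLi4sKyopJyMgHBYTGBsYHx4dHR0aGRocHiAjJSUkIyIiJikpJyUiHBkXExIXGxkkIiIjJCAdHh8hJSgqKyghGxofJCYlIx8YFRQSERUaGigoKCcmJCMlKCsvMTAxLyceGRodISIfGRQTExISFRkbKSssKyknKS0xNTc3NzYyLCQdGhkaHBkUEhISEhMVGR0pLC4vLSwuMTQ4OTo7ODAqJB8cGRcXFRIREBAREhQaISorLzQ0MTIzNjk5OTk2LygiHRoYFhUVFBEQERMVFh0kLi0vMjYzMTQ3ODY0MjAsJiAYFBQTEhYYFRQWGRocICUyLzAwNDQyNDUyLSsqKigkHRMNDQ0RFxoZGRweHx8hIjUyMjEyNDIzMiwoJyYlJCEaDQcJDBEXGxoaHSAiIB4dNDIyNDExMDEvKSYmJSQhHRUKBAcLERcbGxobHiIhHhwxMDE0Mi8uLyslJCUmJSMfGQ8GBgsSGBwbGRodISEfHw="/>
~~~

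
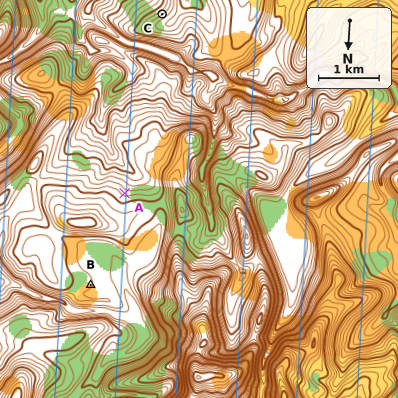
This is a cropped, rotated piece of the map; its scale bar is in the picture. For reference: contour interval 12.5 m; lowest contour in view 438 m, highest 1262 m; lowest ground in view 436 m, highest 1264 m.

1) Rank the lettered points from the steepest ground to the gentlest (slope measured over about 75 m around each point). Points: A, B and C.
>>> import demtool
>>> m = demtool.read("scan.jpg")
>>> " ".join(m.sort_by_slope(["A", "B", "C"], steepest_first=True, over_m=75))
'C A B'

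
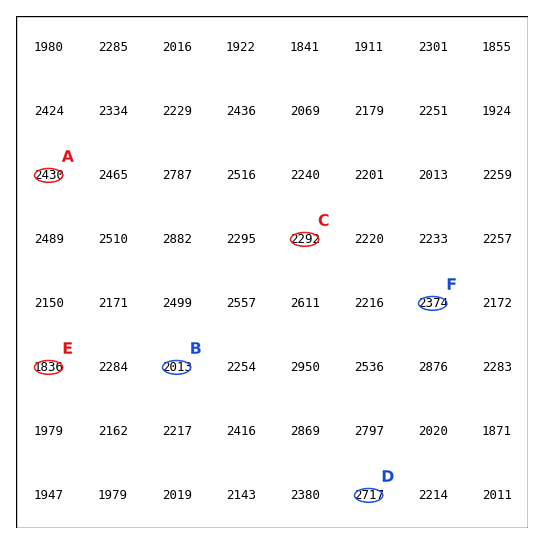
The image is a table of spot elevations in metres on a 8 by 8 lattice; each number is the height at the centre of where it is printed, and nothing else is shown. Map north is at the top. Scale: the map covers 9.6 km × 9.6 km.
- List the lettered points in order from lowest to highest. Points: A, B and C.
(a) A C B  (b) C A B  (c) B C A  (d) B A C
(c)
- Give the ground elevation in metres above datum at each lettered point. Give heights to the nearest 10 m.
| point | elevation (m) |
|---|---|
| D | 2720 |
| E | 1840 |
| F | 2370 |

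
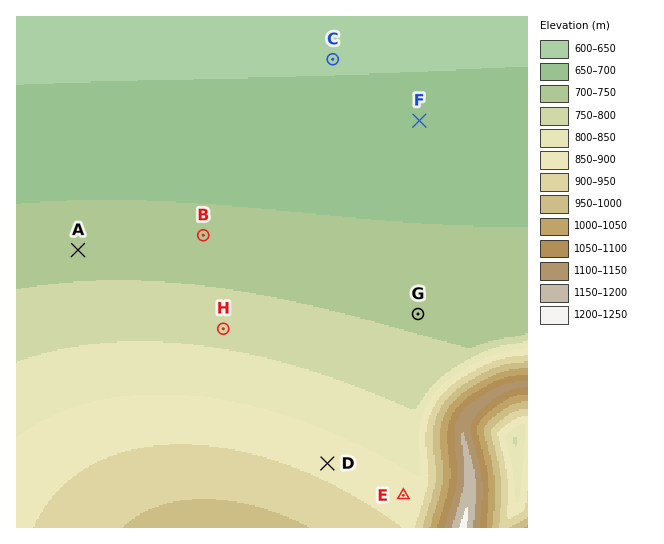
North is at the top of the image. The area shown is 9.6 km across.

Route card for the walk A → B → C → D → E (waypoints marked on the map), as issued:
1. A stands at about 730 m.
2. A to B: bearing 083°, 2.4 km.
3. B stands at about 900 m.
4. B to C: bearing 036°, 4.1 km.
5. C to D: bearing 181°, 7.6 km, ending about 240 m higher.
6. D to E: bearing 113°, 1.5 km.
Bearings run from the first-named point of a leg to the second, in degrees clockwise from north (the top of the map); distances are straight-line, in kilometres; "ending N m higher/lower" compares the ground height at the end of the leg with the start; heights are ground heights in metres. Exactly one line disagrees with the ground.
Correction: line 3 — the height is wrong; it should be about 720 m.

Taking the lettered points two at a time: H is higher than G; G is higher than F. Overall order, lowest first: F G H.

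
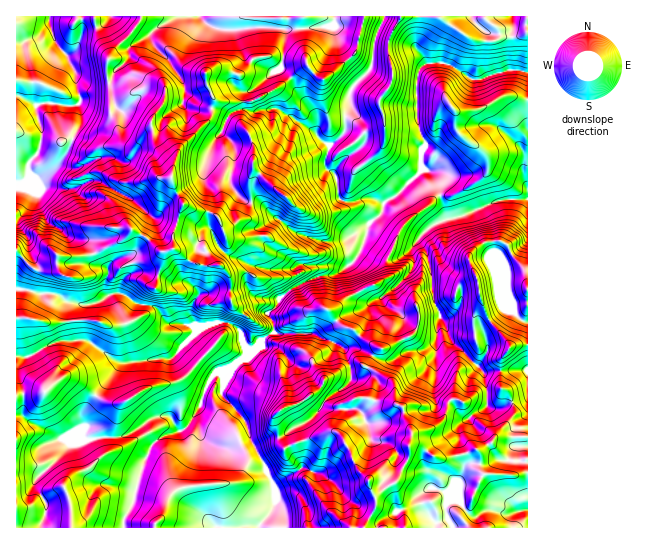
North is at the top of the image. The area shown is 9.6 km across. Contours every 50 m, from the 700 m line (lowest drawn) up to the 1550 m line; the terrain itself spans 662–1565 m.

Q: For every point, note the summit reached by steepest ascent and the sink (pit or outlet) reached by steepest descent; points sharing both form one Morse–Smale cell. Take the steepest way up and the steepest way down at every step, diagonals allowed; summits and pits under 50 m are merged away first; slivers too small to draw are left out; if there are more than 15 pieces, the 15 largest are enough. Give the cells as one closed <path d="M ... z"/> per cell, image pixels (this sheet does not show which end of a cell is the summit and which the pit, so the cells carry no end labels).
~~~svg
<path d="M439 196l-29 23-10 11-8 21-5 8 1 18-2 2-39 18-12 11-9 1-3-4 1-11-5-18-30 15-21 22 5 9 2 11 39 0 28 14 9 20 0 14-8 7-13 8-20 24-17 8-10 8-16 3-14 6 12 21 11 27-1 12-4 8-12 13 0 2 210 0-9-13 11-10 2-11 10-19 38 0 7-4 0-33-32-1 19-23-6-20-9-9 0-14-17 1-32-31-18-42-5-42-9-19 15-14 15-6z"/><path d="M141 16l-31 0-8 9-19 6-6 16-10 8 9 19 0 11 4 10 0 30-21 40-18 15-4 1-5-3 5 13 2 15 6 13 22 17 18 4 9 13 28-13 9-11 15 8 16 15 11-3 0-16 10-27 0-4-7-9-5-15 2-13-17-19-5-20 4-12 9-12 1-11-19-3-20 5-15-6-4-12 1-16 8-12 16-14 8-11z"/><path d="M201 16l-59 0-10 17-20 20-5 10 1 18 3 6 6 2 9 4 20-5 19 3-1 11-9 12-4 12 5 20 17 18 2-1 5-16 31-29 3-19 4 2 33 0 27-13 13-10-11-9 4-16 1-24-20-2-46 2-10-4z"/><path d="M230 369l-13 3-6 6-11 29-14 21-20 7-14 10-13 32-6 25-9 16 1 10 133 0 13-15 5-12-1-14-12-26-12-20-7-22-23-25 3-13z"/><path d="M131 229l-9 11-29 14 3 7 12 9-3 12 2 12 14-1 17 11 16 3 16 17 29 3-14 16 32 29 13-3 25-20 8-10 12-8-2-9-5-9 9-8 5-9 11-8 27-13-5-6-10 2-15 6-19 2-16-2-8-5-18 1-8-8-19 0-9-2-18-14-13 3-16-15z"/><path d="M439 16l-37 0-6 9-8 17 0 12 4 12 0 16-12 17 5 28-1 16-11 14-20 16-4 16-5 9 1 3 8 2 10-4 11 0 11 4 14-10 24-24-2-18 4-5 0-4-8-19-1-38 3-14 6-7 24 0 25 16 32-9 22 0-1-39-8 4-20 1-6 4-19-1z"/><path d="M483 207l-17 8-32 9-15 14 0 3 9 16 5 42 18 42 32 31 7 0 10-2 1-12 9-11 18-4 0-20-7-3-9-10-5-15-2-16-12-26-1-23z"/><path d="M274 332l-11 7-8 10-24 20-10 21 2 7 21 22 7 22 3 3 13-5 16-3 10-8 17-8 20-24 13-8 8-7 0-14-9-20-28-14z"/><path d="M169 416l-15 1-29 19-26 1-9 3-11-1-8 2-36 41 1 7 11 16-6 22 82 1 1-10 9-16 6-25 13-32 11-9 16-5z"/><path d="M259 203l-8 0-2 10-4 6-19 9-5-2-6-11-18-4-14-7-10 29 0 16 20 14 9 2 19 0 8 8 18-1 14 7 29-2 21-8 4 0 6 7 14-1 16-11 9-11 7-19-1-3-28 10-21-1-24-9z"/><path d="M26 289l-10 1 0 65 6 2 5 0 31-16 28-1 35 23 50-4 29-32-15-3-15 0-6-5-7-11-19-4-17-11-7 0-16 10-15 2-14-2-16-10-16 0z"/><path d="M291 79l-13 9-27 13-33 0-5-2-2 19-31 29-7 18-2 13 4 12 8 14 14 7 18 4 8 13 10-3 15-10 3-12-8-3-7-7-7-12 6-24 0-8-3-6 13 0 32-11 6-3 7-12 24 15 3-3 0-10-4-8-13-16z"/><path d="M109 16l-93 1 0 78 20 11 5 21-2 24-11 14 1 9 8 7 13-8 9-8 8-12 14-32-2-15 1-11-4-10 0-11-9-19 10-8 6-16 19-6 7-7z"/><path d="M443 63l-18 1-6 7-3 14 1 38 8 19 0 4-4 5 0 16 12 7 8 21 10 1 27-15 7-6 3-5-1-15-30-24-2-6 0-14 24-2 24-13 11 0 13 4 1-27-22-2-32 9-20-13z"/><path d="M186 344l-15 15-49 4-35 44-3 6 0 16-3 8 4 3 5 0 9-3 26-1 24-16 10-4 10 0 10 15 7-3 14-21 5-18 11-16z"/>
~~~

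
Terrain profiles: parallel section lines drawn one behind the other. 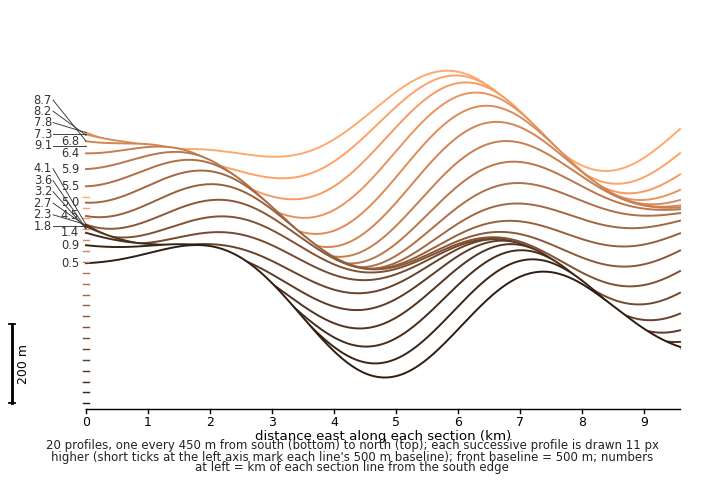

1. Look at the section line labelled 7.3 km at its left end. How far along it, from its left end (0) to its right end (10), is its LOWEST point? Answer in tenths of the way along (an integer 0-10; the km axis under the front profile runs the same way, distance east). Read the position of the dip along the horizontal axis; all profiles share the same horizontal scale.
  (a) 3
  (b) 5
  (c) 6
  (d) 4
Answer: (d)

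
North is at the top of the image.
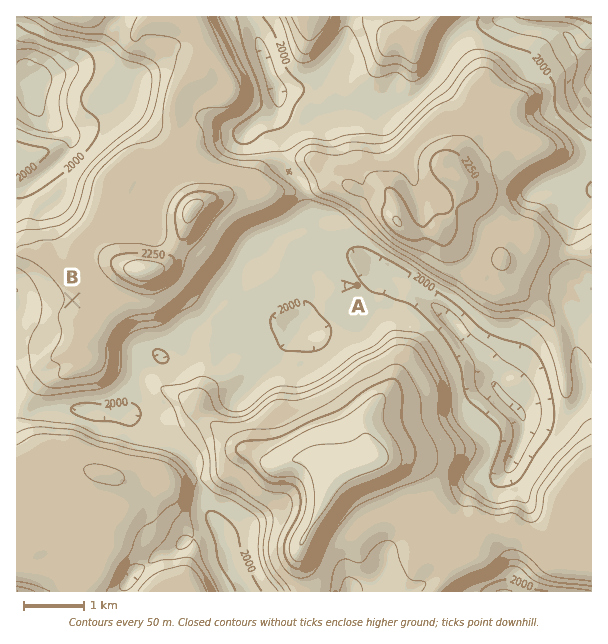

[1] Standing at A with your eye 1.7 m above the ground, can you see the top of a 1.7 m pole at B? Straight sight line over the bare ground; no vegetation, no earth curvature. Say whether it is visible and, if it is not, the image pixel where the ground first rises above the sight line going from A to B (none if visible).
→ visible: false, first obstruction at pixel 190 294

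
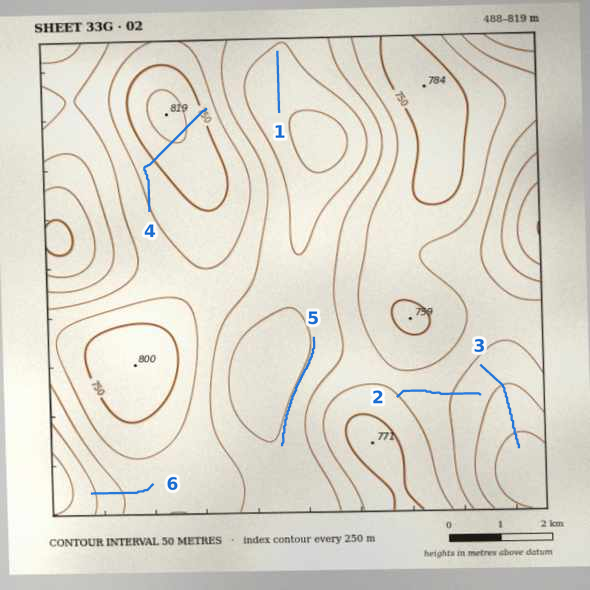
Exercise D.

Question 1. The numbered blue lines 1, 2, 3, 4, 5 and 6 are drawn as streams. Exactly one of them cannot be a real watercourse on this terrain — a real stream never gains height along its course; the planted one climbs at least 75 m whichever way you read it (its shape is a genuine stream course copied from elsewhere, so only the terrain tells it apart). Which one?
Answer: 4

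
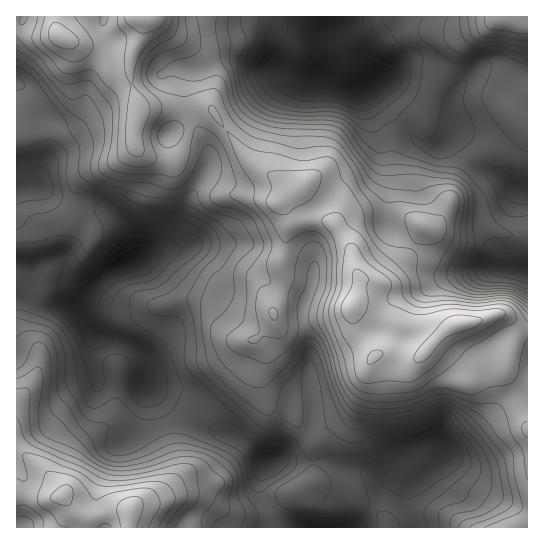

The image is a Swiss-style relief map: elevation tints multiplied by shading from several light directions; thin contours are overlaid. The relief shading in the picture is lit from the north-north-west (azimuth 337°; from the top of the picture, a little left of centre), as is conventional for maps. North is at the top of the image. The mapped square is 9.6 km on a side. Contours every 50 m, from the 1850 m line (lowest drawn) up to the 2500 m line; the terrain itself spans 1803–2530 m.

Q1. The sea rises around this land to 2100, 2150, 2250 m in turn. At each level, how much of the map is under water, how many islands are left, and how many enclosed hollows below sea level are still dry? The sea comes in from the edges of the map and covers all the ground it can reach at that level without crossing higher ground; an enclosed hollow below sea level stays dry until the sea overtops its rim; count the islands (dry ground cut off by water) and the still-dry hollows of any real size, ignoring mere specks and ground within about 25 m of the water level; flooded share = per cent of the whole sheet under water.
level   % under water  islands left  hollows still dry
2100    43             0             0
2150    50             0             0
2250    64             0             0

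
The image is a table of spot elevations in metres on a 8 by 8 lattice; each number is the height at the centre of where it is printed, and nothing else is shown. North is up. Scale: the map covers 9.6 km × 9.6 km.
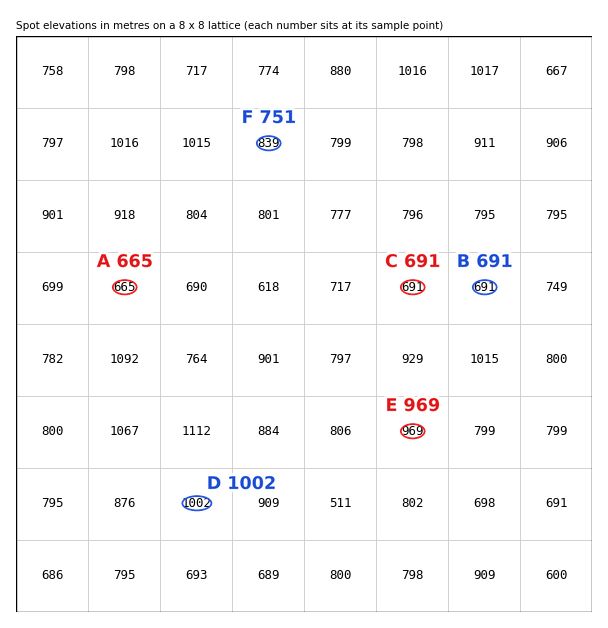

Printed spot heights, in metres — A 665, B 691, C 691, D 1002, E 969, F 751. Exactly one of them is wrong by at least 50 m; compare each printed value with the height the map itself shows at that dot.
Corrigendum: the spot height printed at F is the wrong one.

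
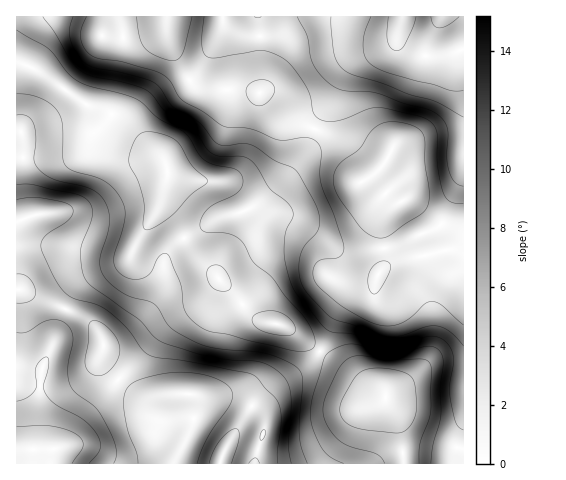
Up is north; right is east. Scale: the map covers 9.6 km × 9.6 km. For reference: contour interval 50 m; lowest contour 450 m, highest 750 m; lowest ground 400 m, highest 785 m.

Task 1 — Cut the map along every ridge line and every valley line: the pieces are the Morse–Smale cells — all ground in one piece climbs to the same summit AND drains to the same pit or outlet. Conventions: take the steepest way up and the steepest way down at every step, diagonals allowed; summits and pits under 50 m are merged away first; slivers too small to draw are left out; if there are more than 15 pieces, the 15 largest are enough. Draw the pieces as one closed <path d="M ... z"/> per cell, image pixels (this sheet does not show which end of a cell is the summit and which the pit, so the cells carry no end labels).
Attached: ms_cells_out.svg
<path d="M17 62l-1 69 6 2 1 6-1 44 7 34-13 5 0 68 10 1 61 28 11 11 6 15 26-14 24-26 10-22 0-24 4-7 16-14-22-32 6-37-4-9-47-42-12-8-21-6-48-34z"/><path d="M105 16l-88 0-1 45 20 9 48 34 21 6 12 8 47 42 4 16-5 14-1 16 21 32 35-20 25-6 16-9 24-25 6-10 3-15-1-13-4-13-26-32-9-4-44-1-14-5-8-9-15-28-4-15-1-13-6 8-17 7-12 2-23 0-6-2z"/><path d="M316 129l-4 4-7 20-35 47-14 34-7 8-24 16-6 9-1 11 38 40 31 10 33 23 24-47 6-7 18-6 6-5 11-23-3-42 5-10 11-8-24-23-5-2-7 3 2-6-4-9-14-22z"/><path d="M19 289l-3 2 0 172 157 1 20-41 0-26-3-3-47 2-10-4-15-12-16-18-1-8 3-11-4-9-8-10-21-13z"/><path d="M397 36l-6 9-31 14-13 10-14 30-14 19-4 11 24 11 11 8 10 18 4 14 5-2 5 2 23 23 12-4 8 5 28 25 5 13-1 7 14 1 1-200-18 6-23 0-19-8-5-6z"/><path d="M185 239l-7 3-10 10-4 7 0 24-10 22-24 26-26 15-3 8 1 8 16 18 25 16 49-2 11 4 29 0 18 6 10 9 4 8-1-17 5-9 10-10 30-20 11-14-32-23-24-6-13-8-12-16-41-41z"/><path d="M409 199l-18 8-7 10-2 24 3 22-11 23-6 5-18 6-6 7-25 47 43 31 23 13 48-33 31-2 0-109-16-1 2-8-5-13-18-17z"/><path d="M321 352l-13 13-30 20-10 10-5 9 1 17-9-13-14-8-9-2-29 0-10-3 2 5-2 23-19 40 229 1 0-11-4-28-5-12-8-11 0-6-4-4-24-12z"/><path d="M402 16l-235 0 0 17 11 29 16 23 14 5 36 0 18 3 8 5 21 21 23 10 5-11 14-19 14-30 13-10 31-14 5-6z"/><path d="M463 360l-19 0-11 2-46 31-1 9 8 11 5 12 5 39 60-1z"/><path d="M262 93l-2 1 3 5 26 33 3 19-1 10-11 21-21 21-16 9-25 6-34 20 13 19 20 19 2-9 6-9 24-16 7-8 14-34 35-47 10-23-24-11-21-21z"/><path d="M463 16l-60 0-5 18 1 8 13 10 19 5 15-1 17-6z"/><path d="M166 16l-60 0-4 19 29 2 12-2 17-7 5-6z"/><path d="M20 132l-4 0 1 89 12-4-7-34 1-44z"/>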